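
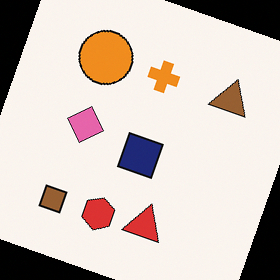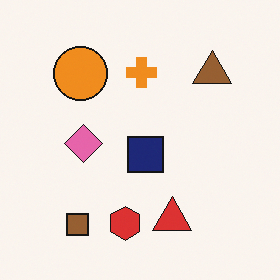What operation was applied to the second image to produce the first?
It was rotated clockwise by a clearly visible amount.

Every shape is tilted by the same angle and the image corners show triangular fill wedges — a whole-image rotation by a non-right angle.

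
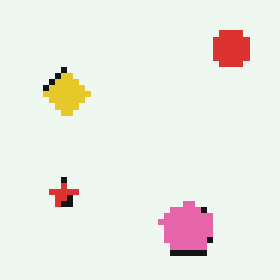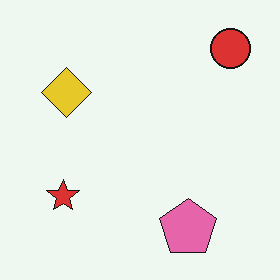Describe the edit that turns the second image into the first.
This is the original image moderately pixelated.

Shapes are reduced to large square blocks; fine edges and outlines are lost — a downscale-then-upscale (mosaic) effect.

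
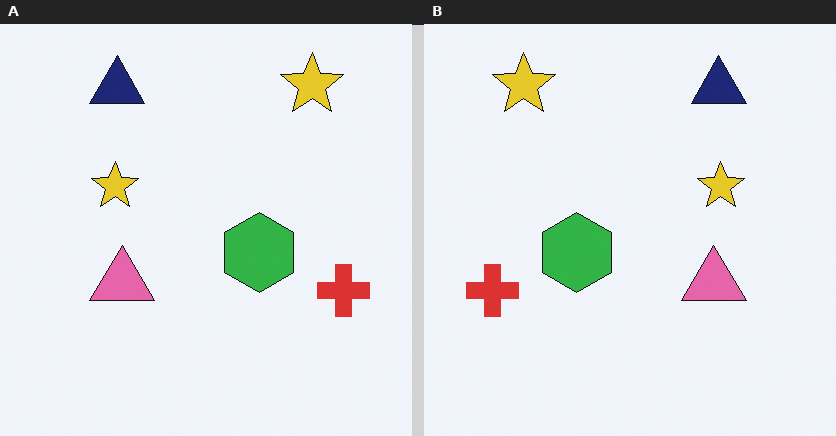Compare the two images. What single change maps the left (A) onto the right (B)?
Flipped horizontally (left ↔ right).

The red cross is in the right of the left (A) image and the left of the right (B) — shapes on opposite sides of the vertical midline have swapped in a mirror flip.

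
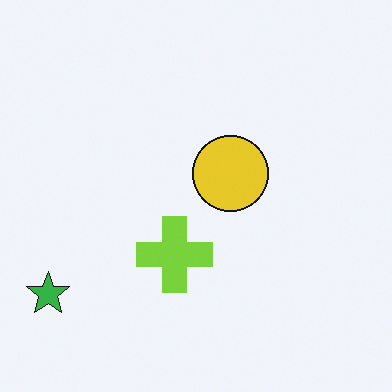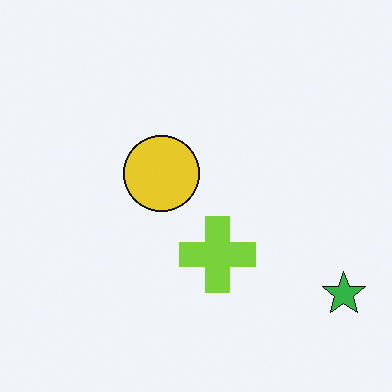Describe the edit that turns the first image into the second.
The image was flipped horizontally (left ↔ right).

The green star is in the bottom-left of the first image and the bottom-right of the second — shapes on opposite sides of the vertical midline have swapped in a mirror flip.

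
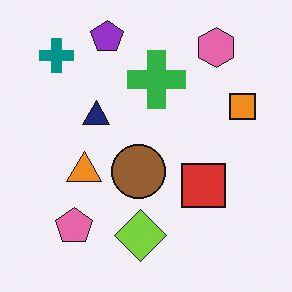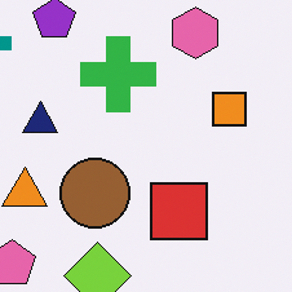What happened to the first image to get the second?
Cropped slightly and scaled back up.

The visible shapes are larger and the field of view is narrower; shapes near the original edges may be partly or wholly outside the frame — a crop-and-rescale.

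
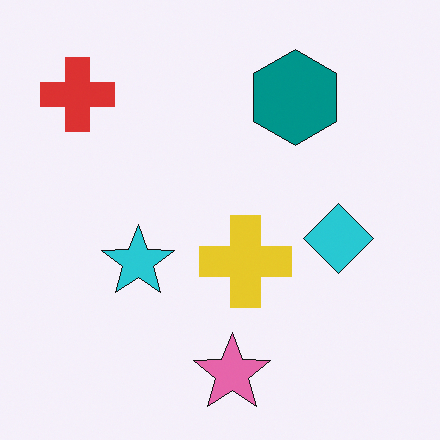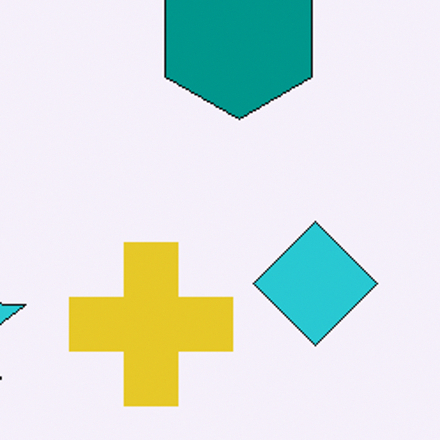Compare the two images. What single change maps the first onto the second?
The transformation is: cropped tightly and scaled back up.

The visible shapes are larger and the field of view is narrower; shapes near the original edges may be partly or wholly outside the frame — a crop-and-rescale.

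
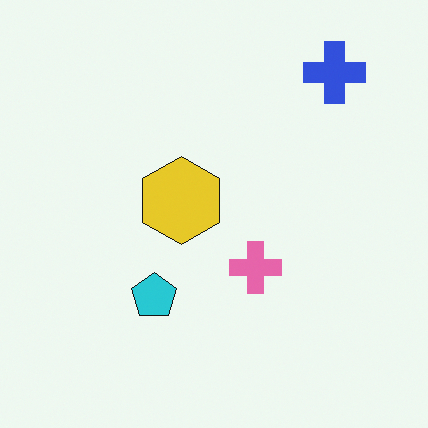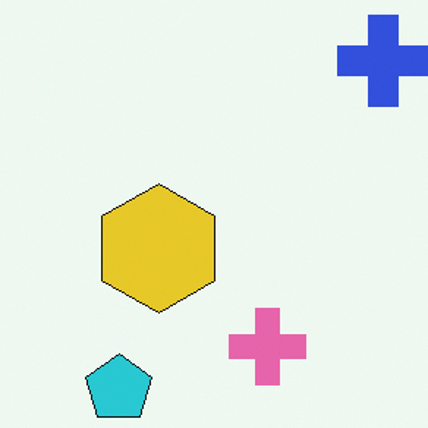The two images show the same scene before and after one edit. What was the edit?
The second image is the first cropped to a modestly smaller region and rescaled.

The visible shapes are larger and the field of view is narrower; shapes near the original edges may be partly or wholly outside the frame — a crop-and-rescale.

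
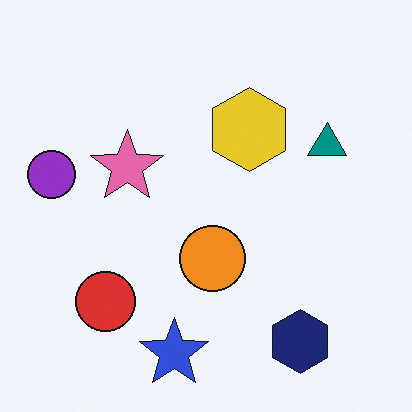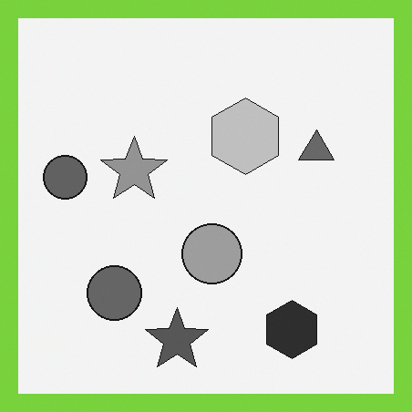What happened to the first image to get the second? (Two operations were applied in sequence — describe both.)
Converted to grayscale, then framed with a lime border.

All color is removed — every shape is now a shade of grey. A solid lime frame runs around the edge of the second image, with the content slightly shrunk inside it.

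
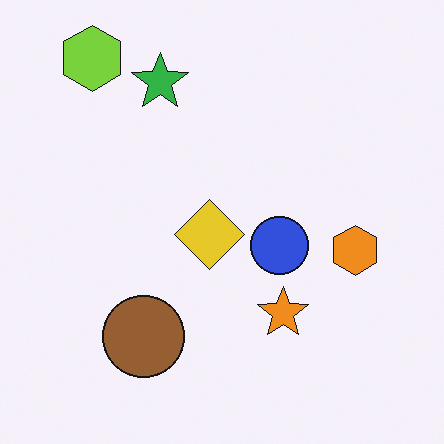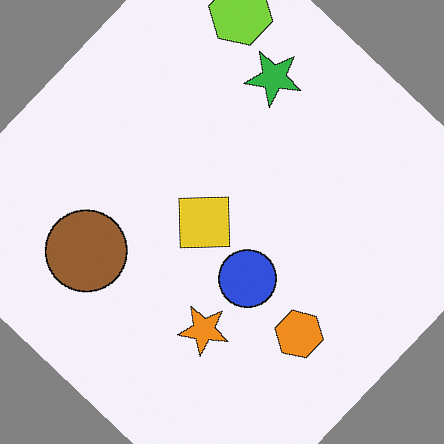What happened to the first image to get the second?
This is the original image rotated clockwise by a large amount — several tens of degrees.

Every shape is tilted by the same angle and the image corners show triangular fill wedges — a whole-image rotation by a non-right angle.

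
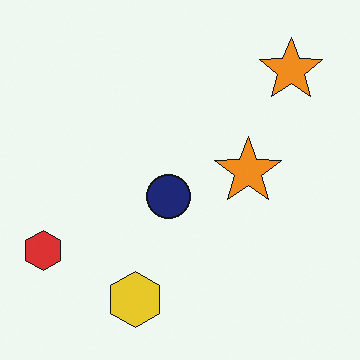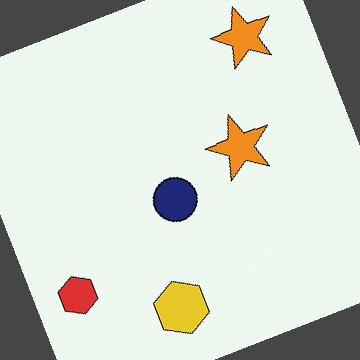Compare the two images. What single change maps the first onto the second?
The second image is the first rotated counter-clockwise by a moderate amount.

Every shape is tilted by the same angle and the image corners show triangular fill wedges — a whole-image rotation by a non-right angle.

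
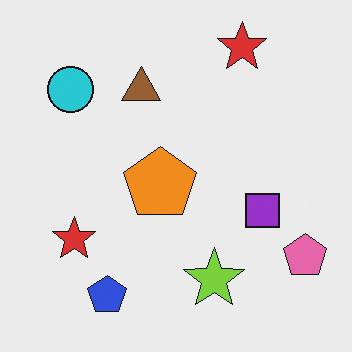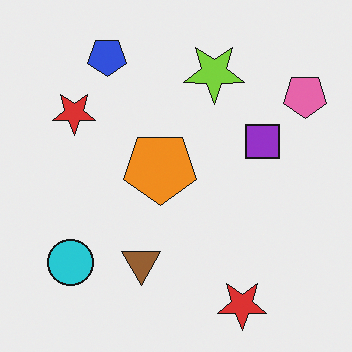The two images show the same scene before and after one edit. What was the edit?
The image was flipped vertically (top ↔ bottom).

The blue pentagon is in the bottom-left of the first image and the top-left of the second — shapes on opposite sides of the horizontal midline have swapped in a mirror flip.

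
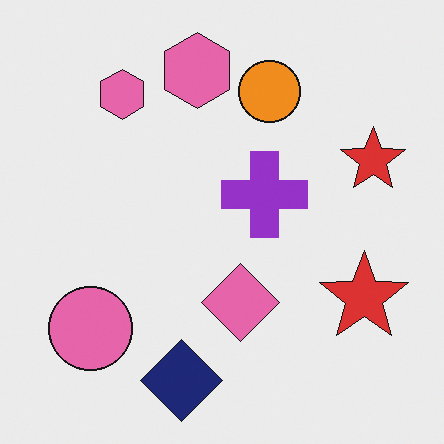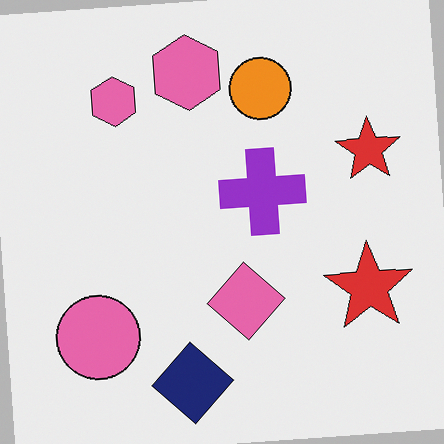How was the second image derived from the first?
The image was rotated counter-clockwise by a slight angle.

Every shape is tilted by the same angle and the image corners show triangular fill wedges — a whole-image rotation by a non-right angle.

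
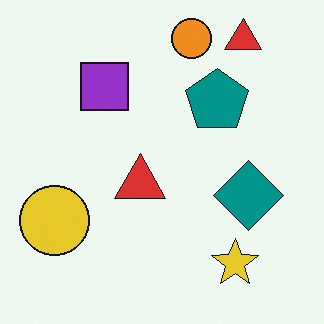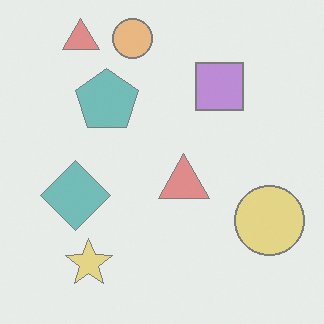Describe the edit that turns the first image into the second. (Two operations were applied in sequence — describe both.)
Flipped horizontally (left ↔ right), then washed out (contrast reduced).

The yellow circle is in the bottom-left of the first image and the bottom-right of the second — shapes on opposite sides of the vertical midline have swapped in a mirror flip. Tones are pushed toward mid-grey across the whole image — a global contrast change.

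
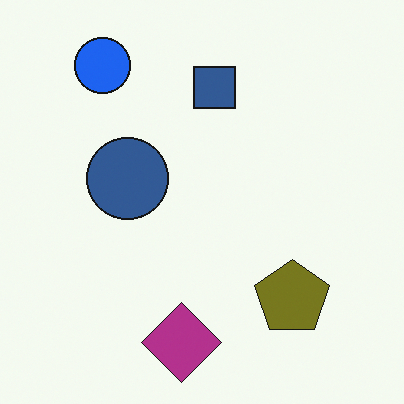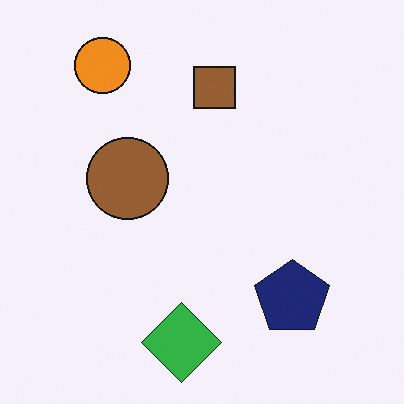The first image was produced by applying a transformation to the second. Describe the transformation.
The first image is the second hue-shifted by a large amount.

Every shape's color has rotated by the same amount around the hue wheel — a uniform hue shift.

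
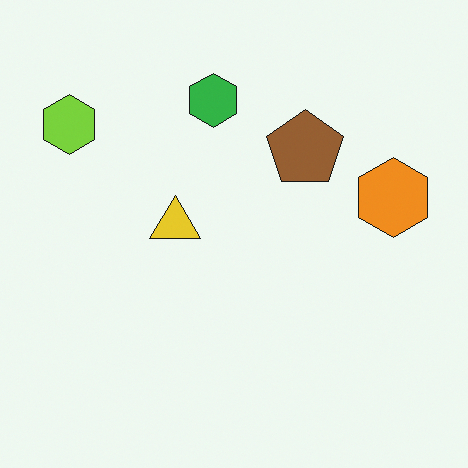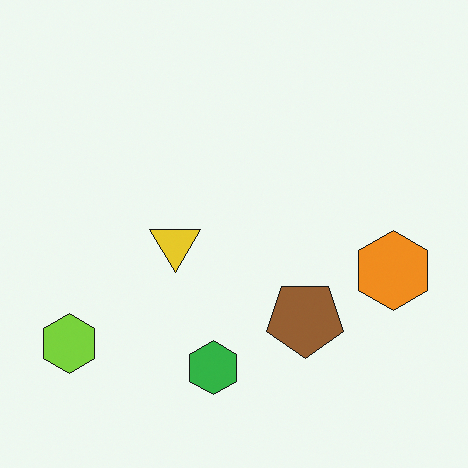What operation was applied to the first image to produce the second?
Flipped vertically (top ↔ bottom).

The green hexagon is in the top of the first image and the bottom of the second — shapes on opposite sides of the horizontal midline have swapped in a mirror flip.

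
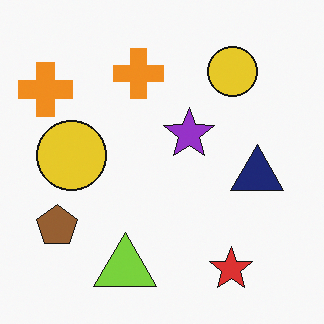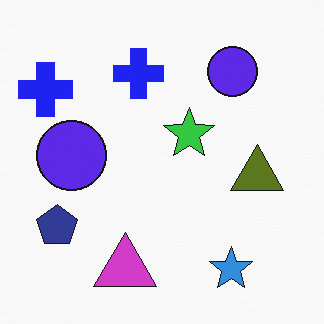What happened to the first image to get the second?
The transformation is: hue-shifted by a large amount.

Every shape's color has rotated by the same amount around the hue wheel — a uniform hue shift.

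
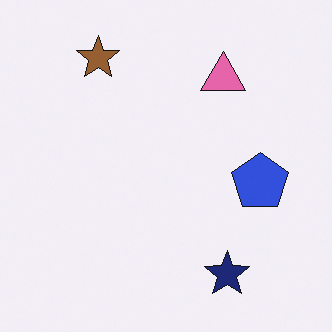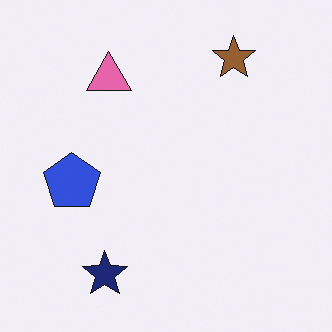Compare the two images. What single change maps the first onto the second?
The transformation is: flipped horizontally (left ↔ right).

The blue pentagon is in the right of the first image and the left of the second — shapes on opposite sides of the vertical midline have swapped in a mirror flip.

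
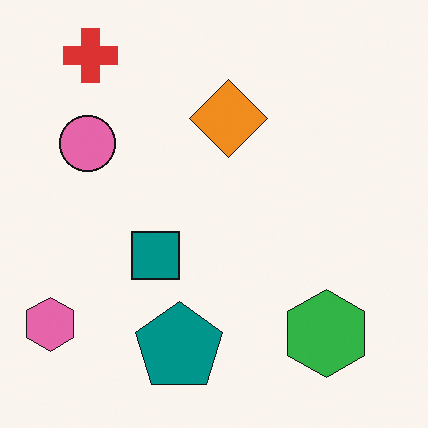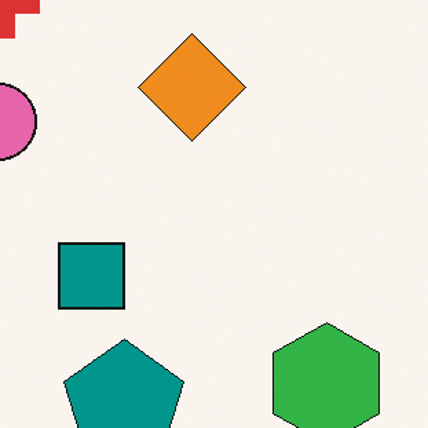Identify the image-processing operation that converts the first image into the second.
Cropped slightly and scaled back up.

The visible shapes are larger and the field of view is narrower; shapes near the original edges may be partly or wholly outside the frame — a crop-and-rescale.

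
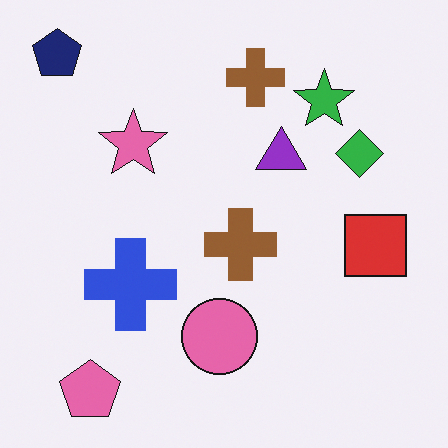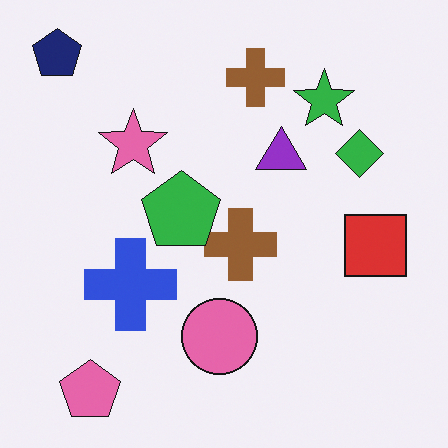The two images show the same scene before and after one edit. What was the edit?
The image was overlaid with an additional green pentagon.

A green pentagon appears in the second image that is absent from the first.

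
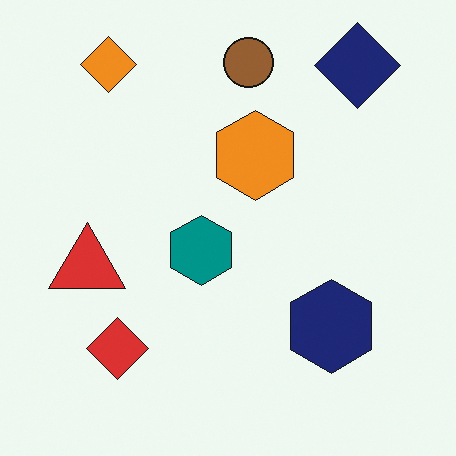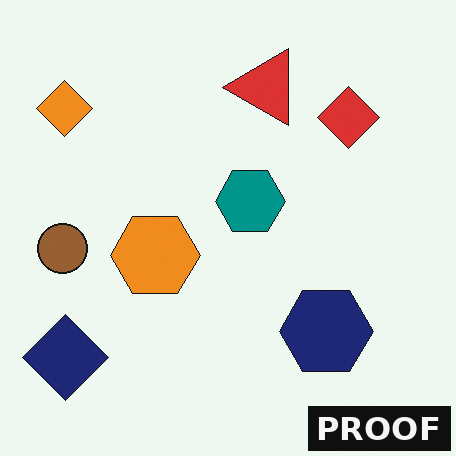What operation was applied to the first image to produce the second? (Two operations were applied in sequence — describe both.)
The image was transposed (reflected across the top-left ↔ bottom-right diagonal), then watermarked with the text "PROOF" in the lower-right corner.

Shapes have swapped their row and column positions — what was in the top-right is now in the bottom-left — a diagonal reflection. A dark label reading "PROOF" appears in the lower-right corner.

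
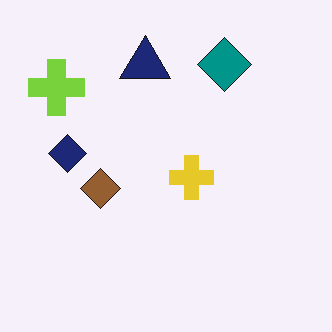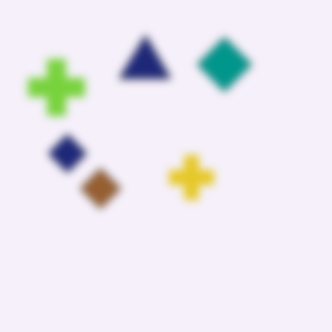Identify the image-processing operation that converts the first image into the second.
It was noticeably gaussian-blurred.

Shape edges and outlines are uniformly softened across the whole image.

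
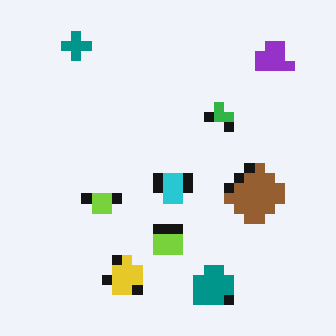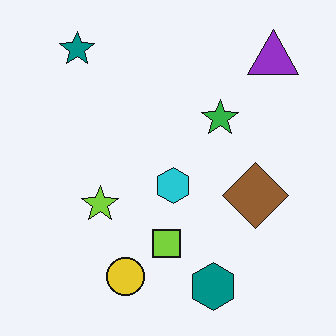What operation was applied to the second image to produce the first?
Coarsely pixelated.

Shapes are reduced to large square blocks; fine edges and outlines are lost — a downscale-then-upscale (mosaic) effect.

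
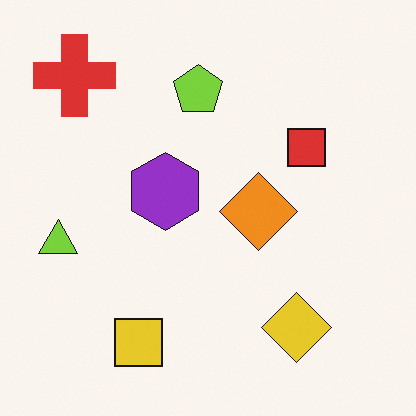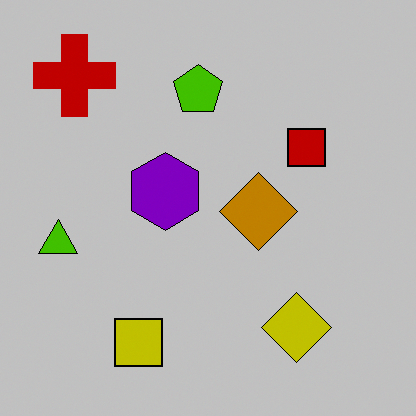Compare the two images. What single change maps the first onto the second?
The transformation is: heavily posterized to just a handful of flat colors.

Each flat color has snapped to a coarser quantized level — most visibly, the near-white background has dropped to a flat grey.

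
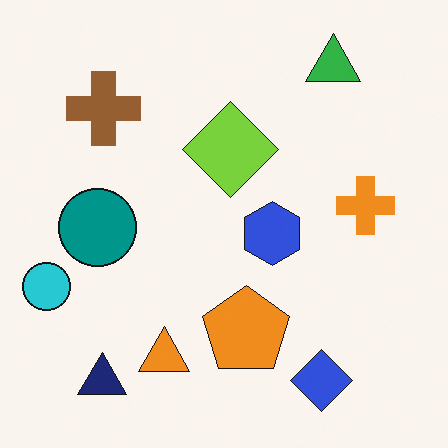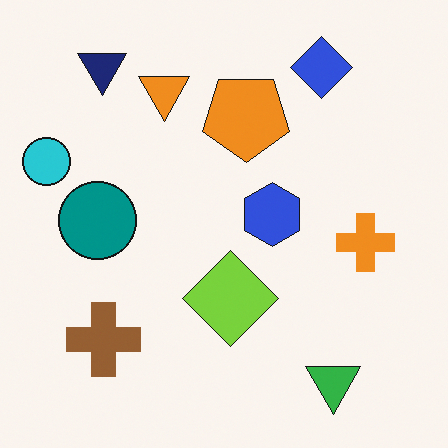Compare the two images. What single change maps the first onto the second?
The second image is the first flipped vertically (top ↔ bottom).

The green triangle is in the top-right of the first image and the bottom-right of the second — shapes on opposite sides of the horizontal midline have swapped in a mirror flip.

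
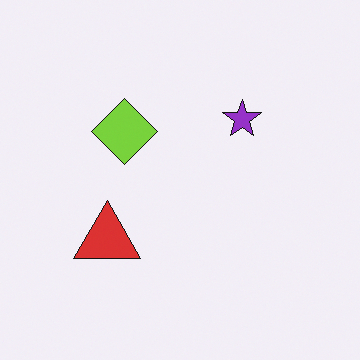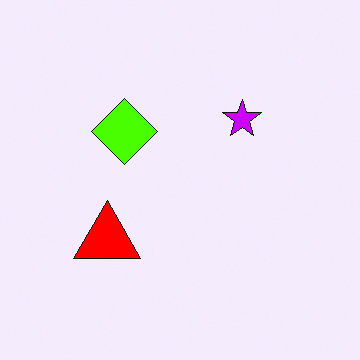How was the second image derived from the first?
The transformation is: made much more vivid (saturation change).

All colors are more vivid — a global saturation change.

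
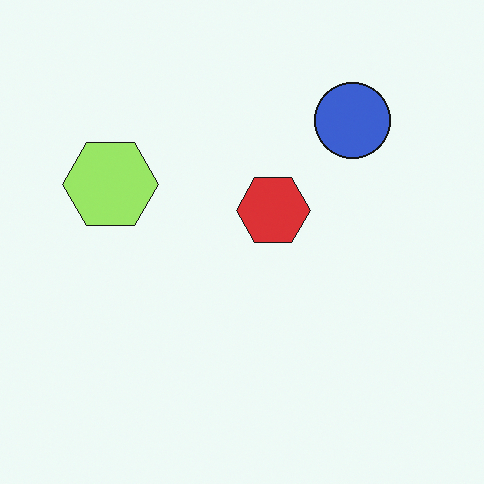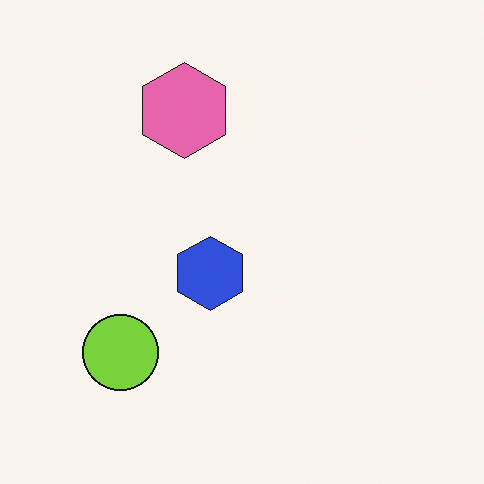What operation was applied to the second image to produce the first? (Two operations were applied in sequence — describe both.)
The image was transposed (reflected across the top-left ↔ bottom-right diagonal), then hue-shifted through roughly a third of the color wheel.

Shapes have swapped their row and column positions — what was in the top-right is now in the bottom-left — a diagonal reflection. Every shape's color has rotated by the same amount around the hue wheel — a uniform hue shift.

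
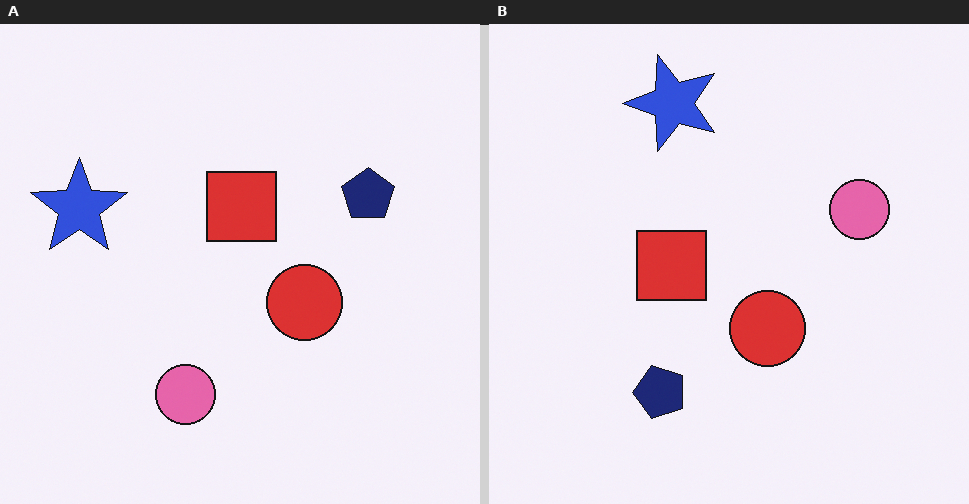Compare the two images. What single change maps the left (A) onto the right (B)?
The right (B) image is the left (A) transposed (reflected across the top-left ↔ bottom-right diagonal).

Shapes have swapped their row and column positions — what was in the top-right is now in the bottom-left — a diagonal reflection.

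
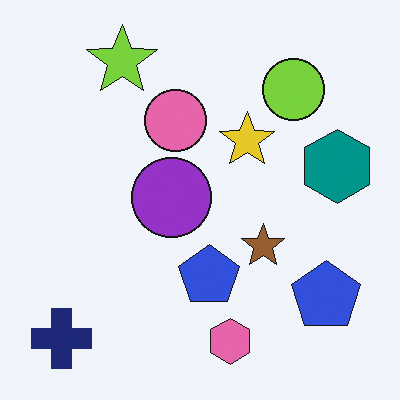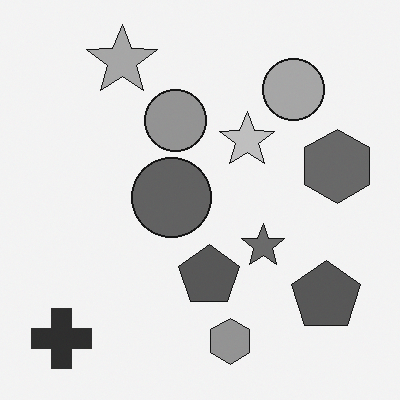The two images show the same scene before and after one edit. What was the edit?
Converted to grayscale.

All color is removed — every shape is now a shade of grey.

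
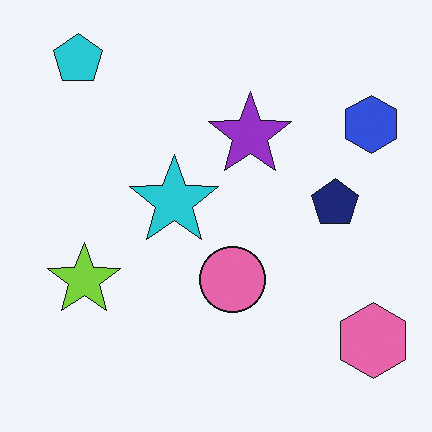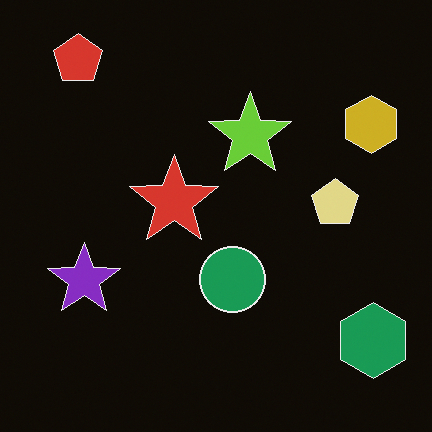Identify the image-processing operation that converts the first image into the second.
It was color-inverted (negative).

The light background has become dark and every shape's color is its complement — a photographic negative.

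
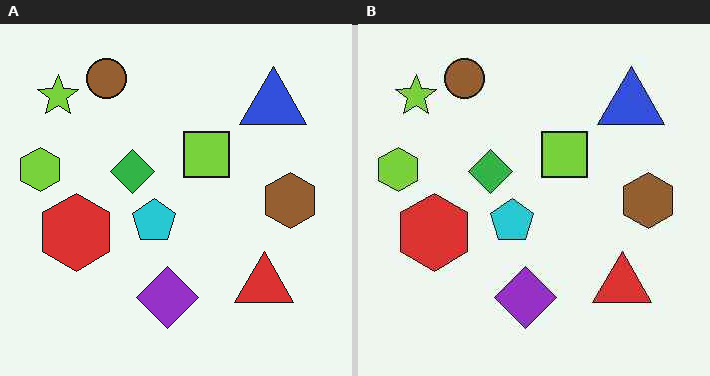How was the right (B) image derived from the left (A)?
Given moderate JPEG compression.

Blocky 8×8 compression artifacts appear around shape edges and the flat background shows ringing — characteristic JPEG degradation.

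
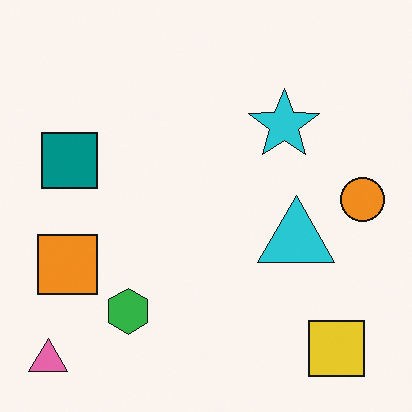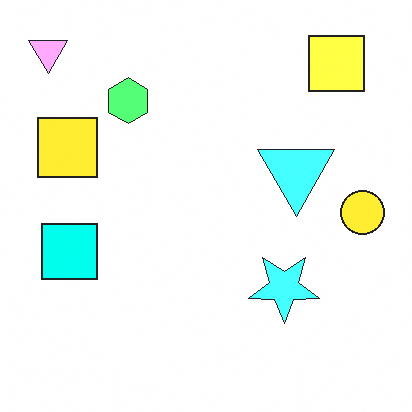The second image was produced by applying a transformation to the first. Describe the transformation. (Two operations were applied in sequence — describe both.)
This is the original image noticeably brightened, then flipped vertically (top ↔ bottom).

Every pixel — background and shapes alike — is uniformly brightened. The pink triangle is in the bottom-left of the first image and the top-left of the second — shapes on opposite sides of the horizontal midline have swapped in a mirror flip.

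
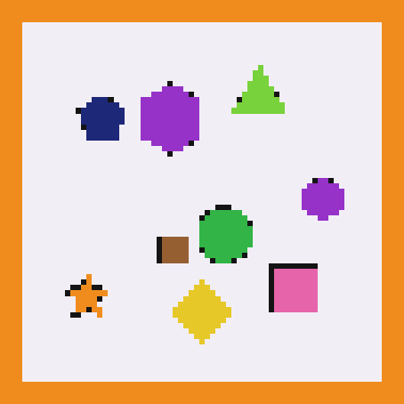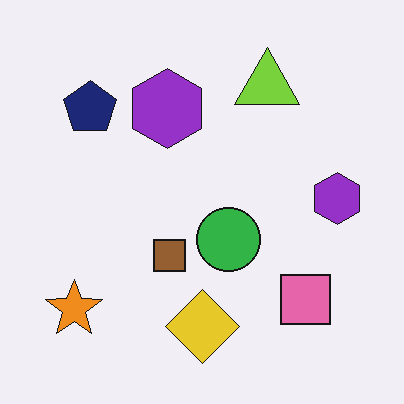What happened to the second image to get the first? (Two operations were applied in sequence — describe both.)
The first image is the second moderately pixelated, then framed with a orange border.

Shapes are reduced to large square blocks; fine edges and outlines are lost — a downscale-then-upscale (mosaic) effect. A solid orange frame runs around the edge of the first image, with the content slightly shrunk inside it.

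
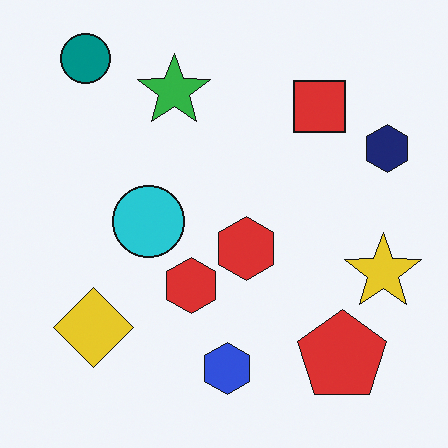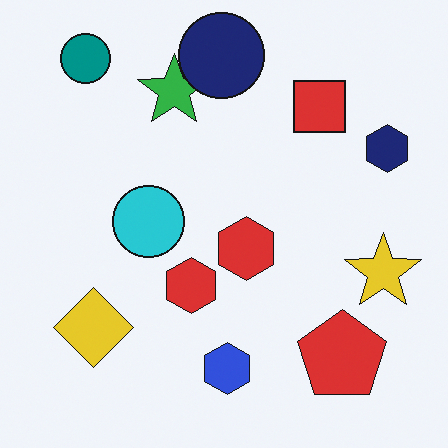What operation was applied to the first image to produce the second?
This is the original image overlaid with an additional navy circle.

A navy circle appears in the second image that is absent from the first.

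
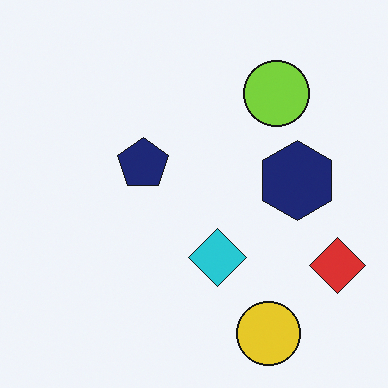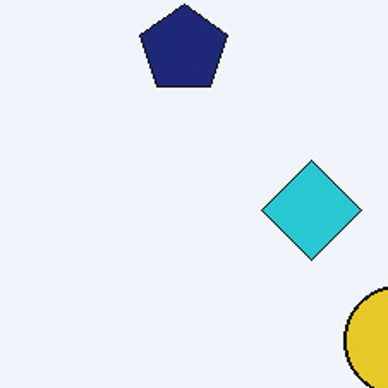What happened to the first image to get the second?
The image was cropped to a noticeably smaller region and rescaled.

The visible shapes are larger and the field of view is narrower; shapes near the original edges may be partly or wholly outside the frame — a crop-and-rescale.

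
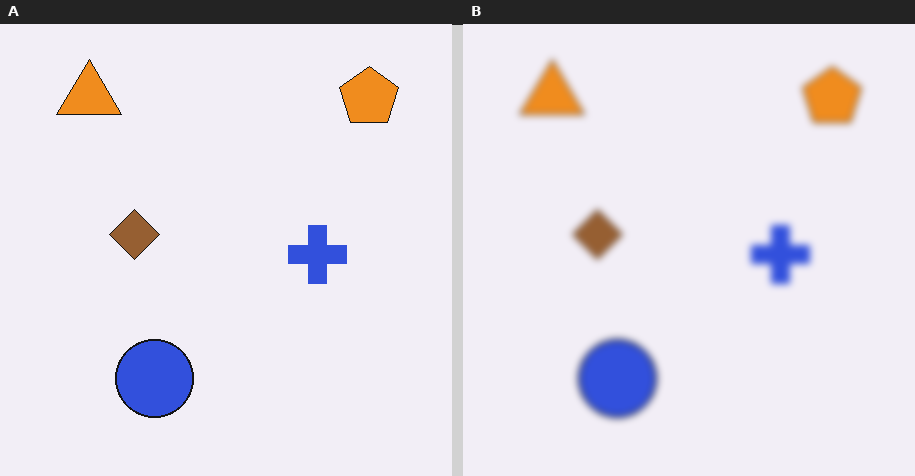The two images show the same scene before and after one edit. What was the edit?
The transformation is: noticeably gaussian-blurred.

Shape edges and outlines are uniformly softened across the whole image.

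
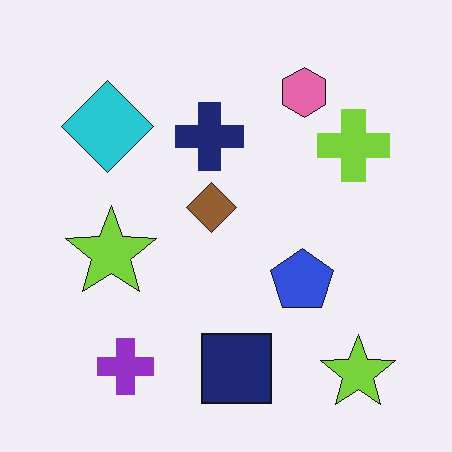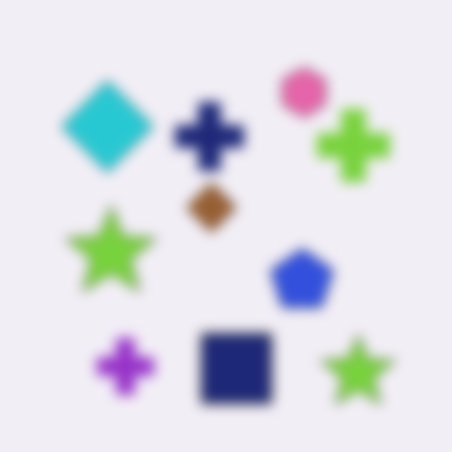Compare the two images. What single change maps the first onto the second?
Heavily blurred.

Shape edges and outlines are uniformly softened across the whole image.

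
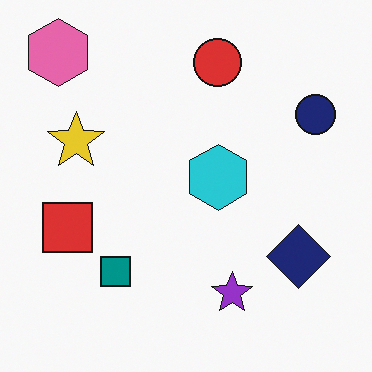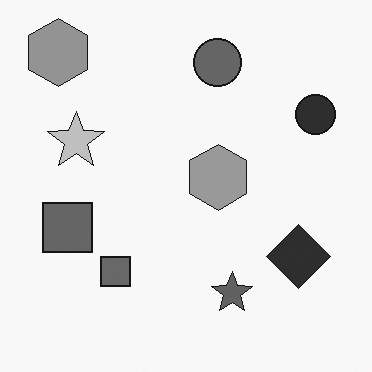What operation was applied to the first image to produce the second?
This is the original image converted to grayscale.

All color is removed — every shape is now a shade of grey.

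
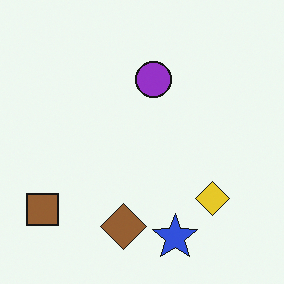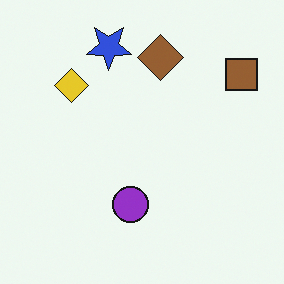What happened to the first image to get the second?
This is the original image rotated 180°.

The brown square sits in the bottom-left of the first image and the top-right of the second — consistent with a whole-image 180° rotation.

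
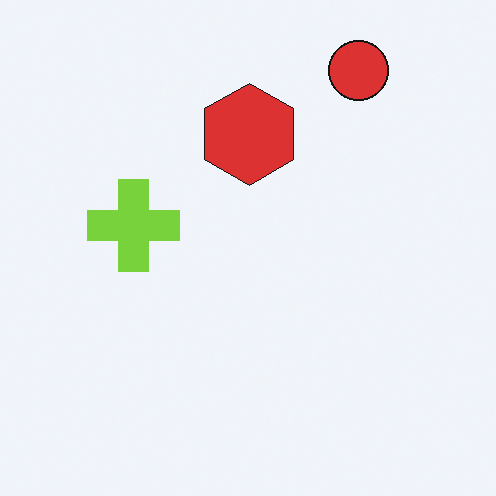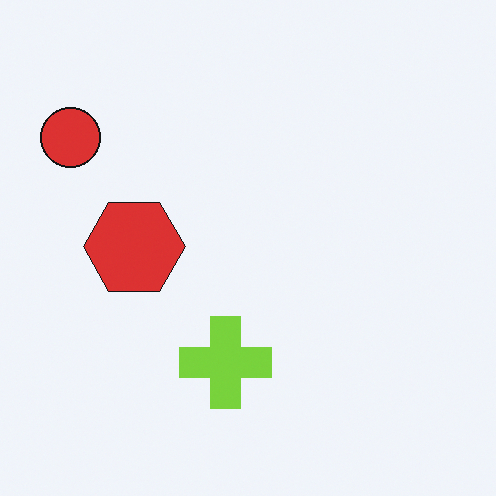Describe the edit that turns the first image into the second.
Rotated 90° counter-clockwise.

The red circle sits in the top-right of the first image and the top-left of the second — consistent with a whole-image 90° counter-clockwise rotation.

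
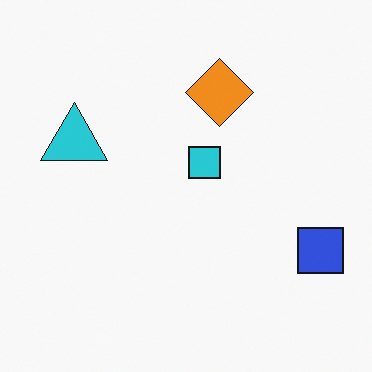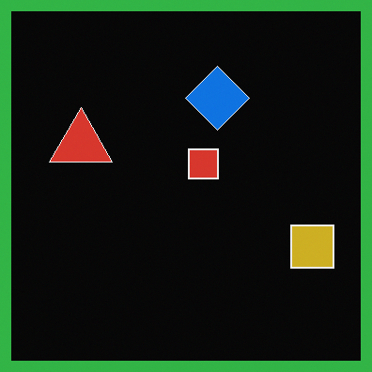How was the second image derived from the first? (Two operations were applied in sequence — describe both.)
This is the original image color-inverted (negative), then framed with a green border.

The light background has become dark and every shape's color is its complement — a photographic negative. A solid green frame runs around the edge of the second image, with the content slightly shrunk inside it.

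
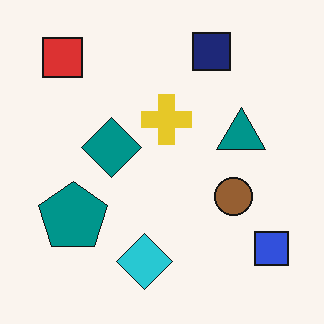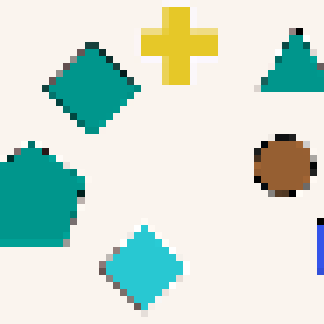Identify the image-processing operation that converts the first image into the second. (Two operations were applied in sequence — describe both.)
The image was cropped slightly and scaled back up, then pixelated into visible square blocks.

The visible shapes are larger and the field of view is narrower; shapes near the original edges may be partly or wholly outside the frame — a crop-and-rescale. Shapes are reduced to large square blocks; fine edges and outlines are lost — a downscale-then-upscale (mosaic) effect.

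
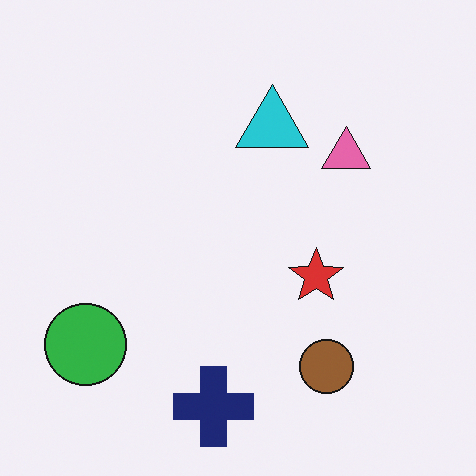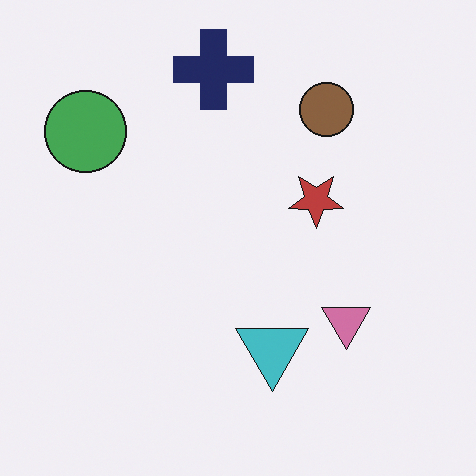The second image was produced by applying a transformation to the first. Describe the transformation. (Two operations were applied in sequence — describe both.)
The image was slightly desaturated, then flipped vertically (top ↔ bottom).

All colors are more muted and greyish — a global saturation change. The navy cross is in the bottom of the first image and the top of the second — shapes on opposite sides of the horizontal midline have swapped in a mirror flip.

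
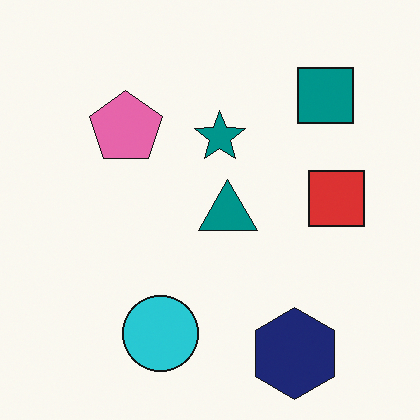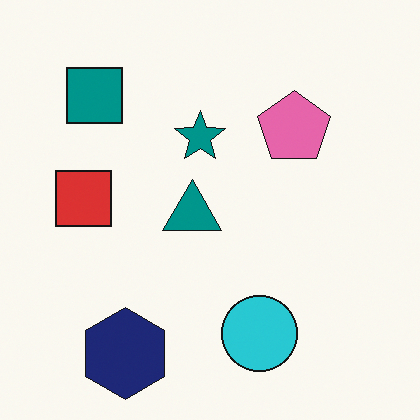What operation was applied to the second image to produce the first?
It was flipped horizontally (left ↔ right).

The red square is in the left of the second image and the right of the first — shapes on opposite sides of the vertical midline have swapped in a mirror flip.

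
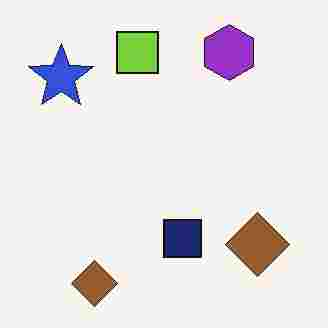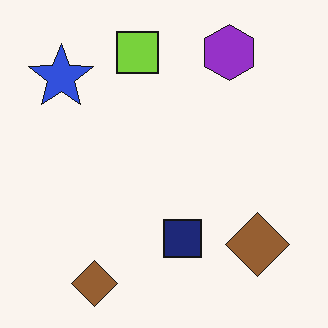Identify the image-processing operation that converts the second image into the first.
The transformation is: heavily JPEG-compressed with obvious blocking artifacts.

Blocky 8×8 compression artifacts appear around shape edges and the flat background shows ringing — characteristic JPEG degradation.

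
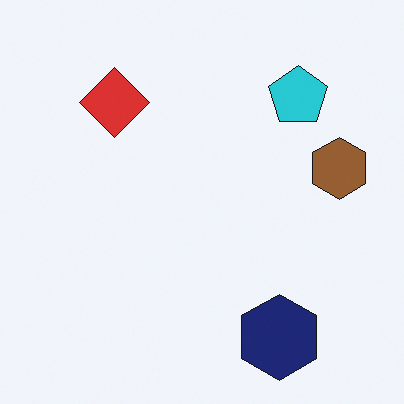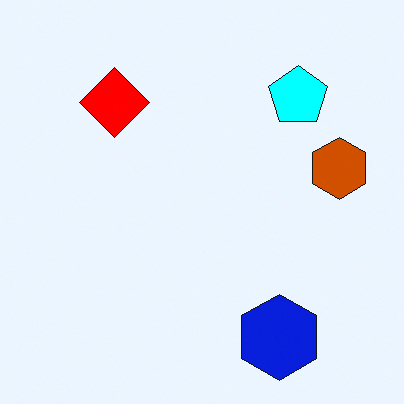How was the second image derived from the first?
The image was made much more vivid (saturation change).

All colors are more vivid — a global saturation change.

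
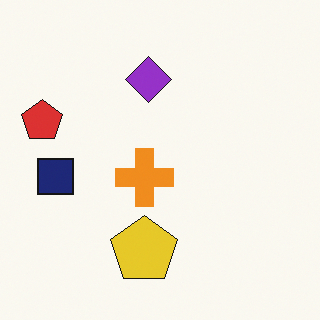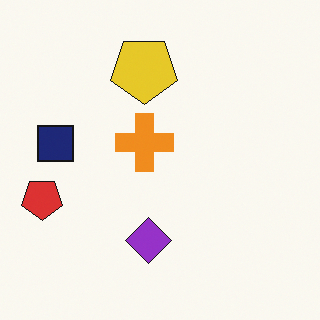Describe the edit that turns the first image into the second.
The transformation is: flipped vertically (top ↔ bottom).

The yellow pentagon is in the bottom of the first image and the top of the second — shapes on opposite sides of the horizontal midline have swapped in a mirror flip.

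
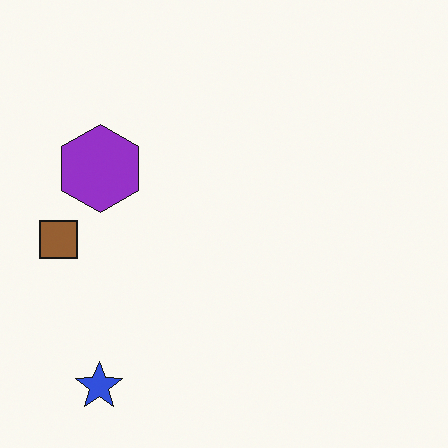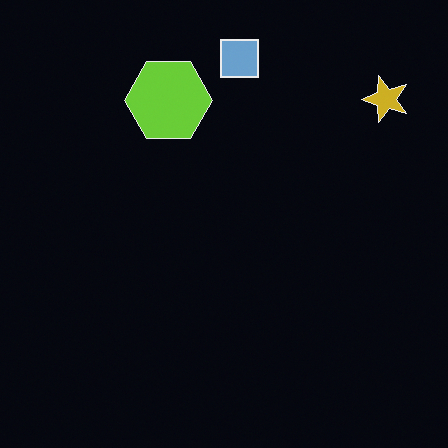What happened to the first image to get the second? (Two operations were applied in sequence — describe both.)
This is the original image transposed (reflected across the top-left ↔ bottom-right diagonal), then color-inverted (negative).

Shapes have swapped their row and column positions — what was in the top-right is now in the bottom-left — a diagonal reflection. The light background has become dark and every shape's color is its complement — a photographic negative.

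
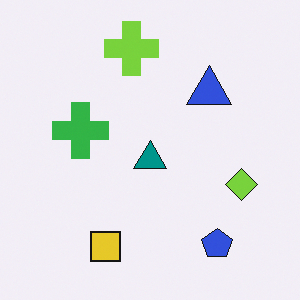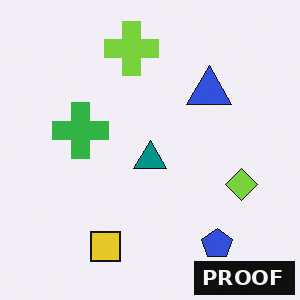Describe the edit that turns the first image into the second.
Watermarked with the text "PROOF" in the lower-right corner.

A dark label reading "PROOF" appears in the lower-right corner.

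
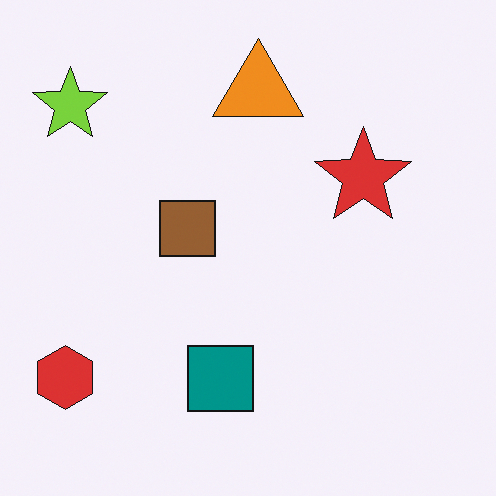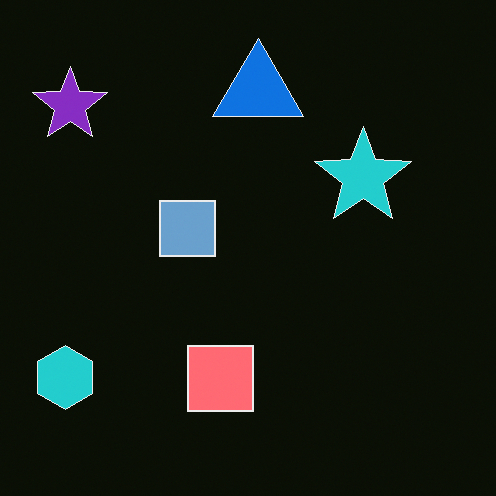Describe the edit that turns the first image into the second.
Color-inverted (negative).

The light background has become dark and every shape's color is its complement — a photographic negative.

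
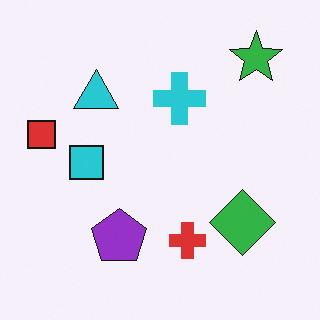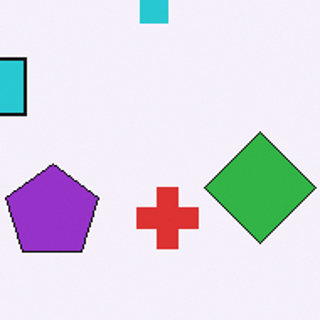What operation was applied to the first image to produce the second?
The second image is the first cropped tightly and scaled back up.

The visible shapes are larger and the field of view is narrower; shapes near the original edges may be partly or wholly outside the frame — a crop-and-rescale.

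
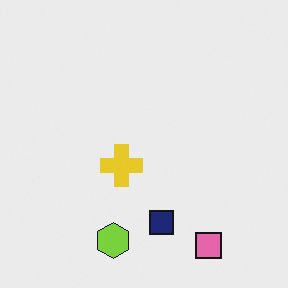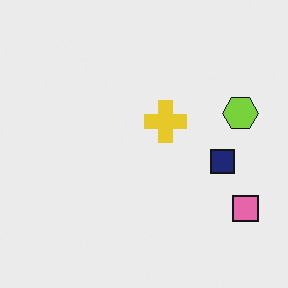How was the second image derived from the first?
It was transposed (reflected across the top-left ↔ bottom-right diagonal).

Shapes have swapped their row and column positions — what was in the top-right is now in the bottom-left — a diagonal reflection.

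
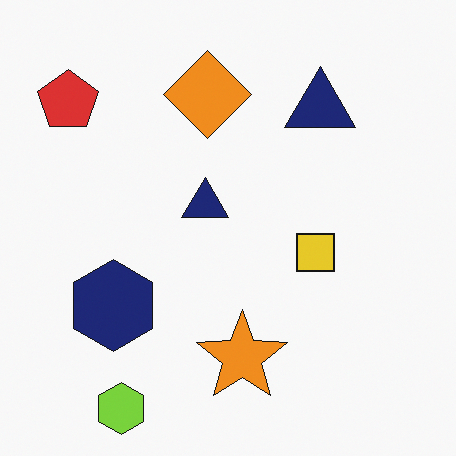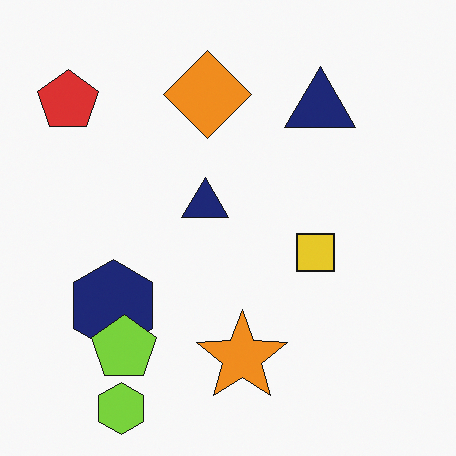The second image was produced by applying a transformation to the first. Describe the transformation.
The transformation is: overlaid with an additional lime pentagon.

A lime pentagon appears in the second image that is absent from the first.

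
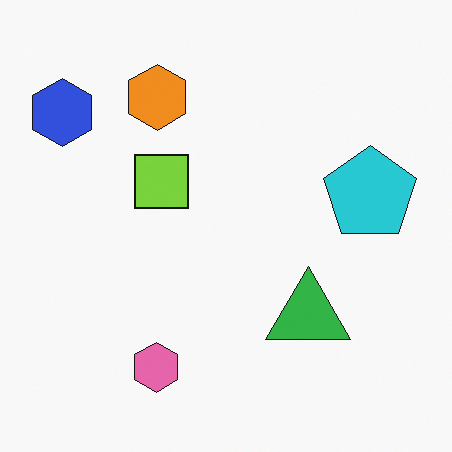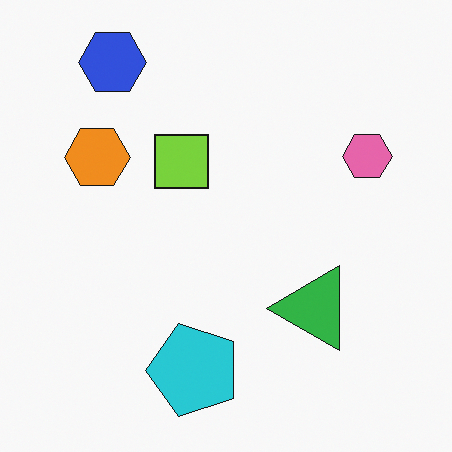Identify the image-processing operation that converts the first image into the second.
The second image is the first transposed (reflected across the top-left ↔ bottom-right diagonal).

Shapes have swapped their row and column positions — what was in the top-right is now in the bottom-left — a diagonal reflection.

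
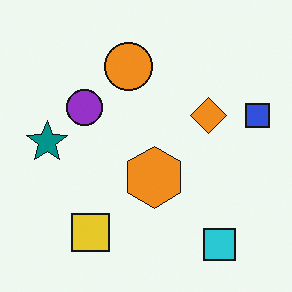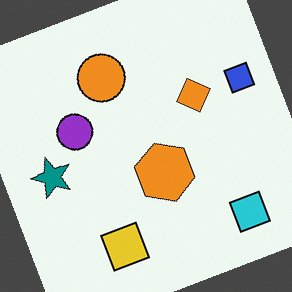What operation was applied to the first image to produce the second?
The second image is the first rotated counter-clockwise by a moderate amount.

Every shape is tilted by the same angle and the image corners show triangular fill wedges — a whole-image rotation by a non-right angle.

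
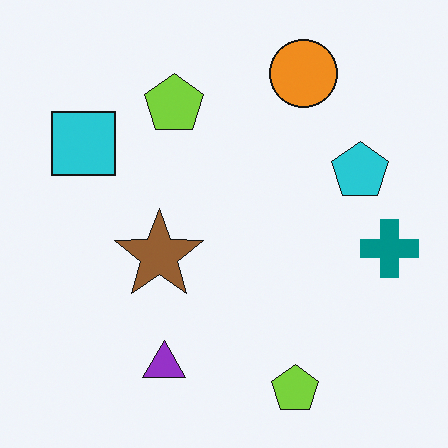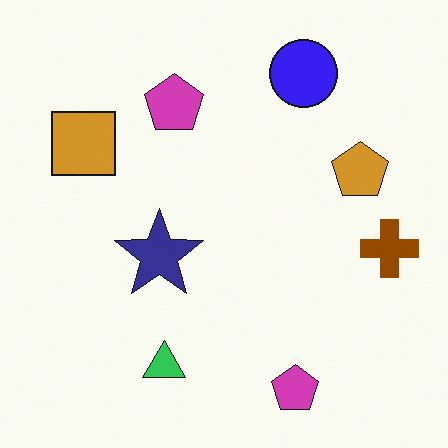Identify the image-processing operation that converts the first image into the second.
The second image is the first hue-shifted through roughly half the color wheel.

Every shape's color has rotated by the same amount around the hue wheel — a uniform hue shift.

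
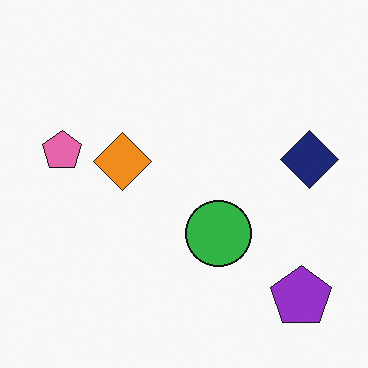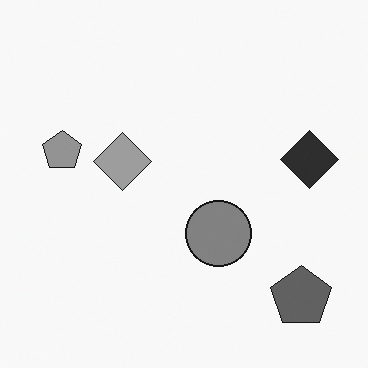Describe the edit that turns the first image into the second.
Converted to grayscale.

All color is removed — every shape is now a shade of grey.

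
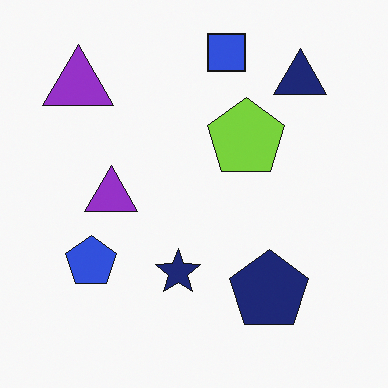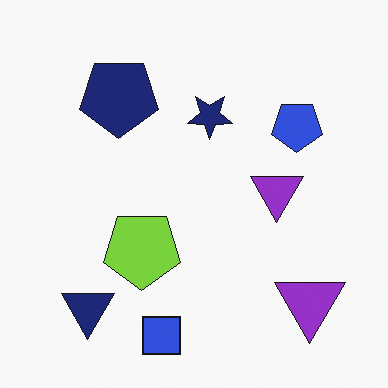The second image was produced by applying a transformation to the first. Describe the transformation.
Rotated 180°.

The navy triangle sits in the top-right of the first image and the bottom-left of the second — consistent with a whole-image 180° rotation.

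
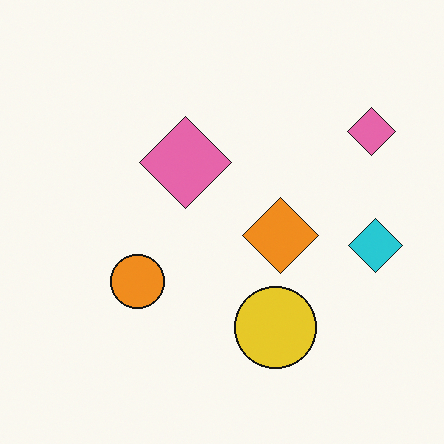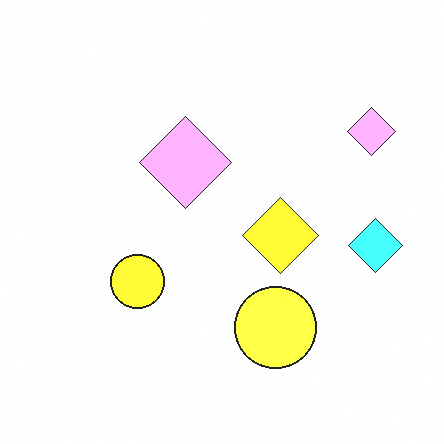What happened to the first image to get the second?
The second image is the first noticeably brightened.

Every pixel — background and shapes alike — is uniformly brightened.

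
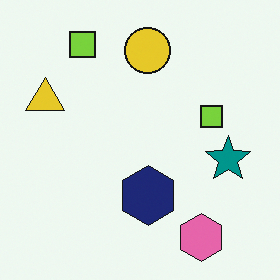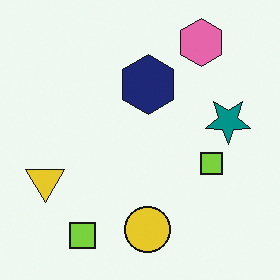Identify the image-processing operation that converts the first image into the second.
Flipped vertically (top ↔ bottom).

The pink hexagon is in the bottom-right of the first image and the top-right of the second — shapes on opposite sides of the horizontal midline have swapped in a mirror flip.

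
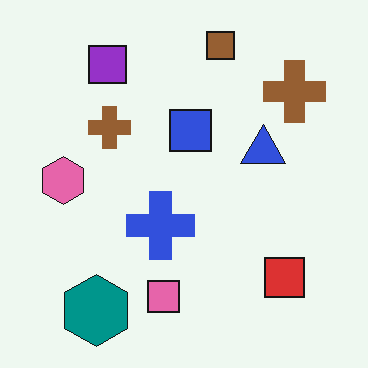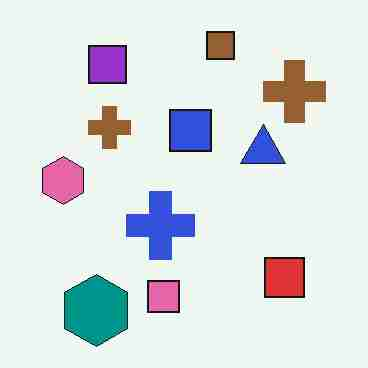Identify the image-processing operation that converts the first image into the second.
Degraded with heavy JPEG compression.

Blocky 8×8 compression artifacts appear around shape edges and the flat background shows ringing — characteristic JPEG degradation.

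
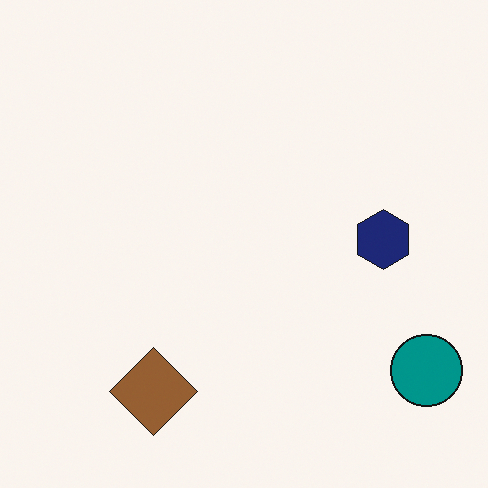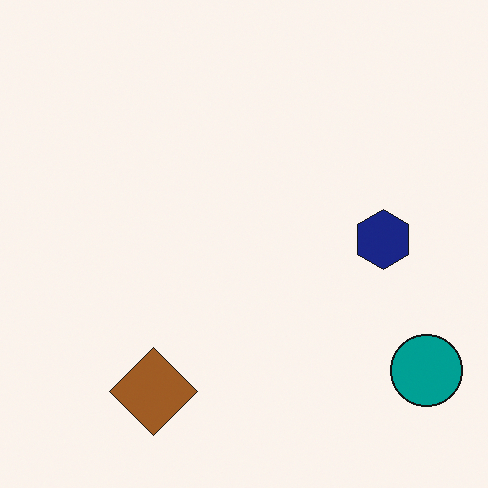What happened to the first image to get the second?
This is the original image slightly oversaturated.

All colors are more vivid — a global saturation change.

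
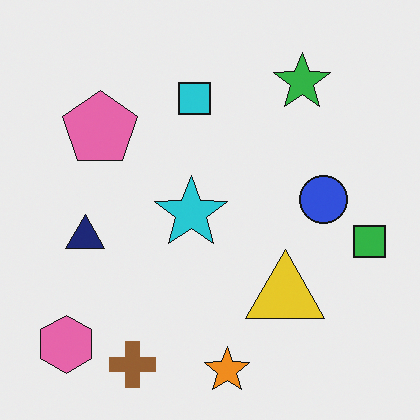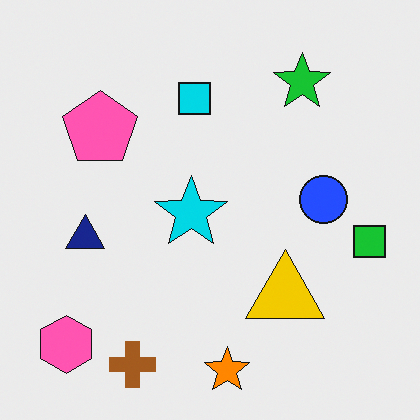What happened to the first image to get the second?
Slightly oversaturated.

All colors are more vivid — a global saturation change.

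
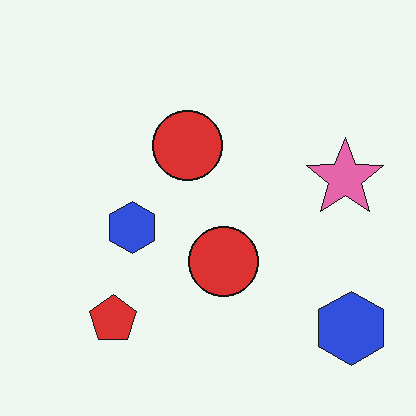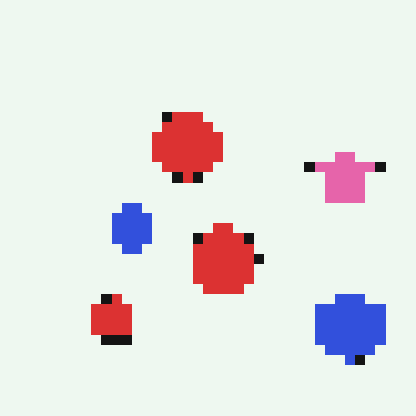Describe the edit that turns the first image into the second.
Coarsely pixelated.

Shapes are reduced to large square blocks; fine edges and outlines are lost — a downscale-then-upscale (mosaic) effect.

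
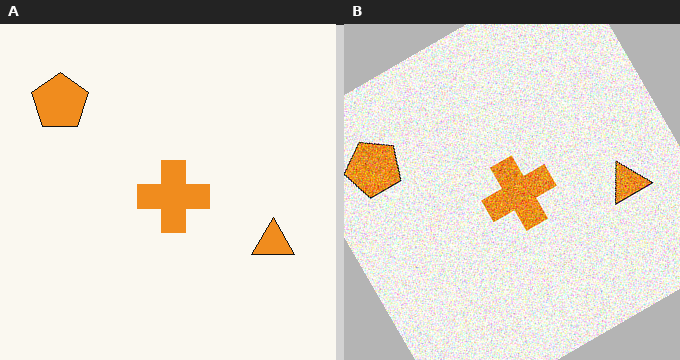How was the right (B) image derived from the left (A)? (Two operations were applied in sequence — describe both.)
Degraded with a thick layer of grain, then rotated counter-clockwise by a large amount — several tens of degrees.

Random speckle covers the whole image, including the flat background. Every shape is tilted by the same angle and the image corners show triangular fill wedges — a whole-image rotation by a non-right angle.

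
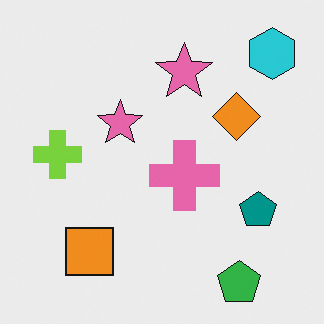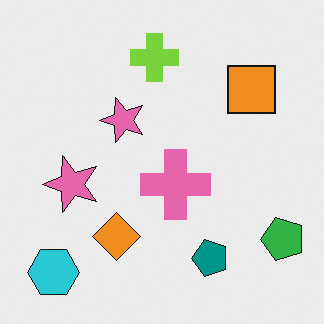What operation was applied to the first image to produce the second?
The transformation is: transposed (reflected across the top-left ↔ bottom-right diagonal).

Shapes have swapped their row and column positions — what was in the top-right is now in the bottom-left — a diagonal reflection.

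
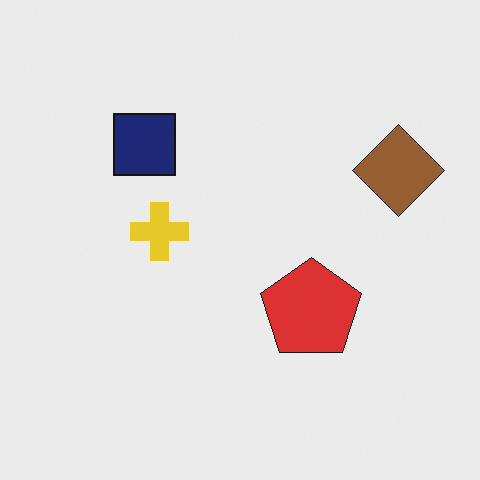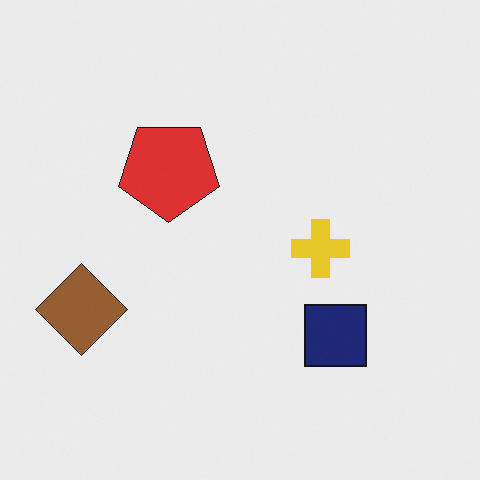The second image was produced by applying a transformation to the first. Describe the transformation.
This is the original image rotated 180°.

The brown diamond sits in the right of the first image and the left of the second — consistent with a whole-image 180° rotation.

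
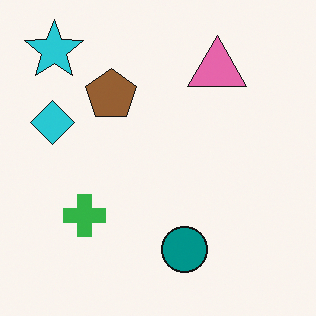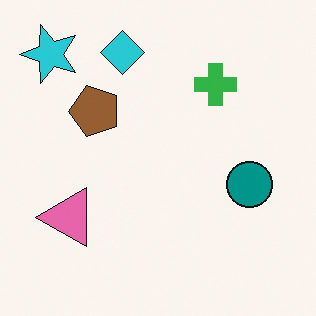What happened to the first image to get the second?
The transformation is: transposed (reflected across the top-left ↔ bottom-right diagonal).

Shapes have swapped their row and column positions — what was in the top-right is now in the bottom-left — a diagonal reflection.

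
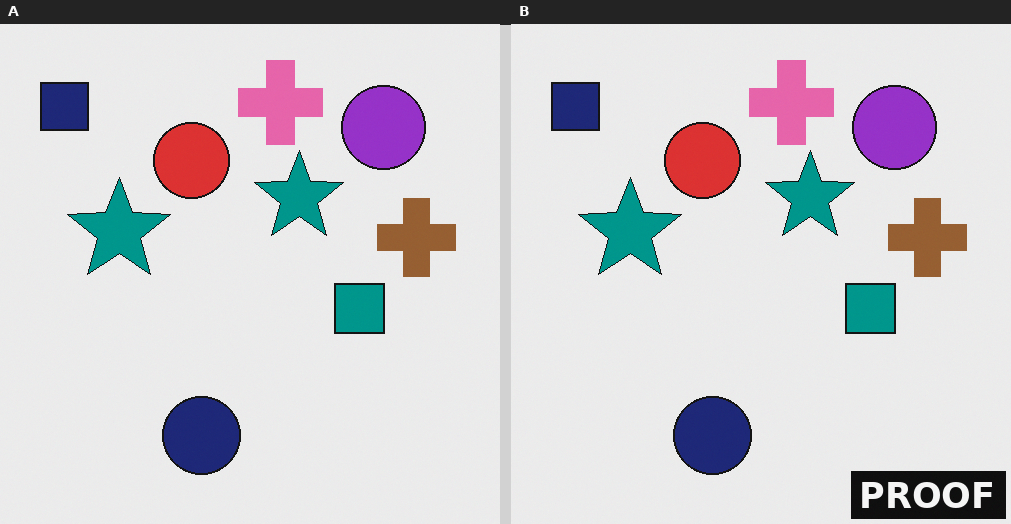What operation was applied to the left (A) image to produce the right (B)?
The transformation is: watermarked with the text "PROOF" in the lower-right corner.

A dark label reading "PROOF" appears in the lower-right corner.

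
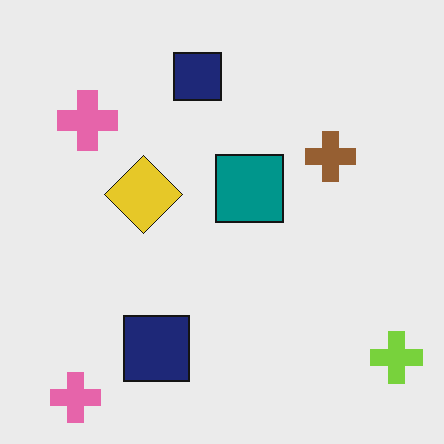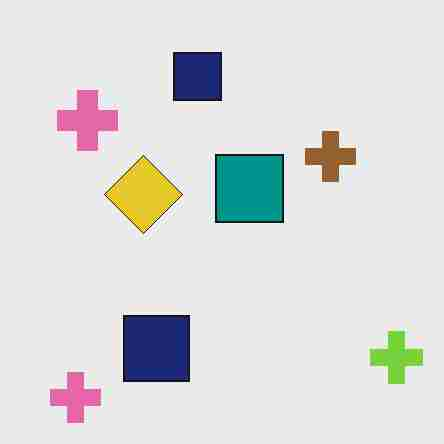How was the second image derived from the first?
The transformation is: heavily JPEG-compressed with obvious blocking artifacts.

Blocky 8×8 compression artifacts appear around shape edges and the flat background shows ringing — characteristic JPEG degradation.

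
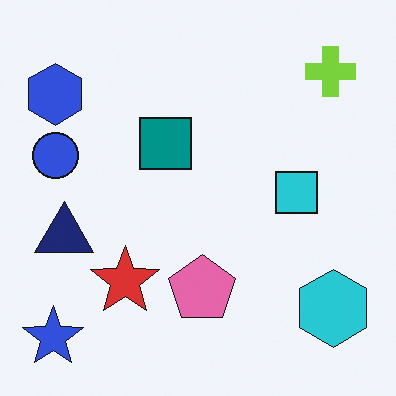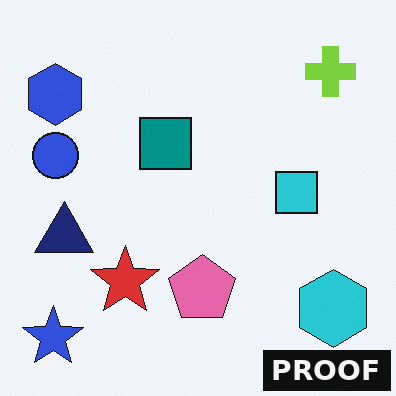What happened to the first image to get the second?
The second image is the first watermarked with the text "PROOF" in the lower-right corner.

A dark label reading "PROOF" appears in the lower-right corner.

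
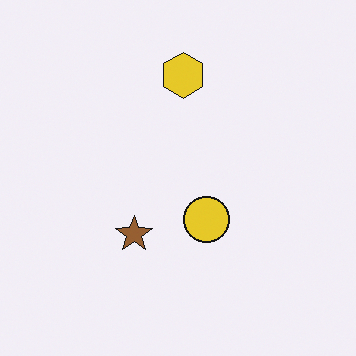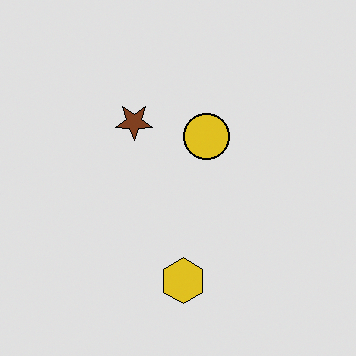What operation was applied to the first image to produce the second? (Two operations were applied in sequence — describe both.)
The transformation is: flipped vertically (top ↔ bottom), then moderately posterized.

The yellow hexagon is in the top of the first image and the bottom of the second — shapes on opposite sides of the horizontal midline have swapped in a mirror flip. Each flat color has snapped to a coarser quantized level — most visibly, the near-white background has dropped to a flat grey.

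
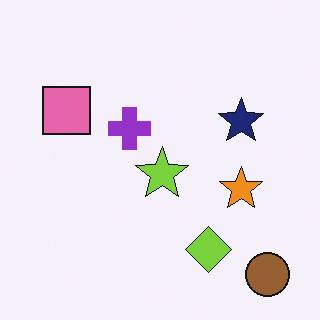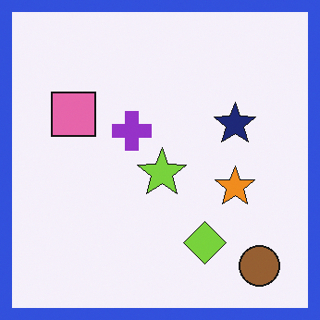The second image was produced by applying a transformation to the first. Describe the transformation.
It was framed with a blue border.

A solid blue frame runs around the edge of the second image, with the content slightly shrunk inside it.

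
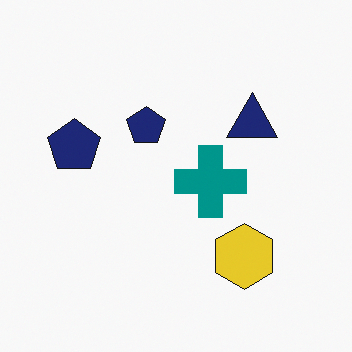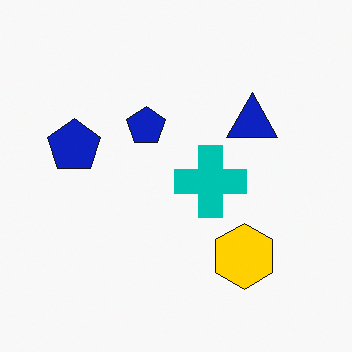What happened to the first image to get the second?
The second image is the first made much more vivid (saturation change).

All colors are more vivid — a global saturation change.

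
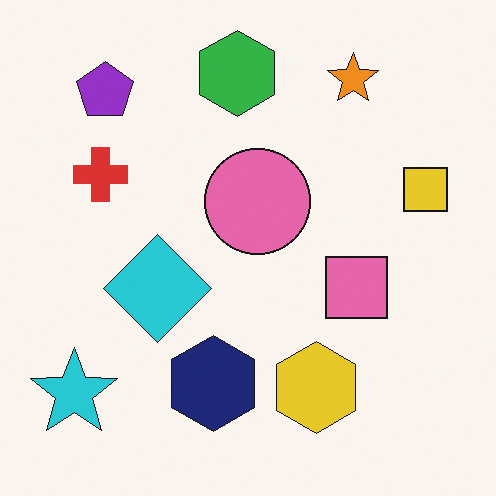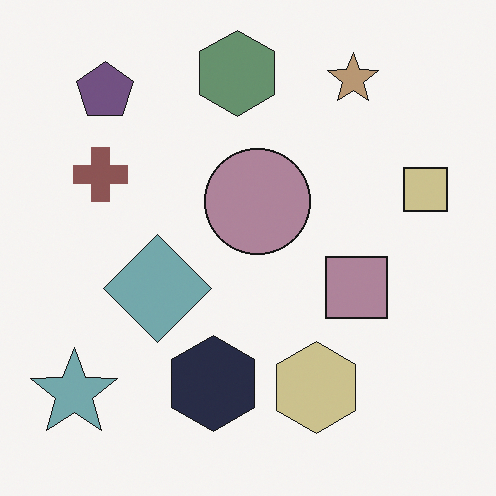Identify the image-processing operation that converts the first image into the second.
The second image is the first heavily desaturated.

All colors are more muted and greyish — a global saturation change.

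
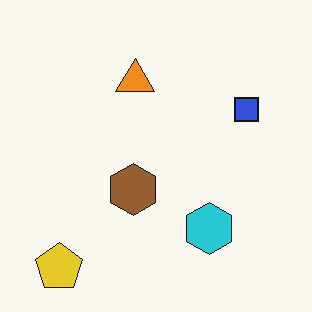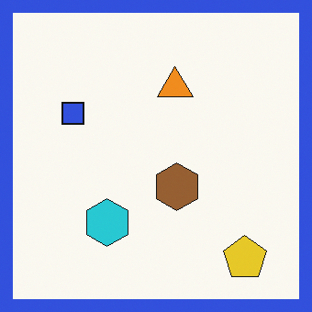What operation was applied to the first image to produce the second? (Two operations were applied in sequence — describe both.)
Flipped horizontally (left ↔ right), then framed with a blue border.

The yellow pentagon is in the bottom-left of the first image and the bottom-right of the second — shapes on opposite sides of the vertical midline have swapped in a mirror flip. A solid blue frame runs around the edge of the second image, with the content slightly shrunk inside it.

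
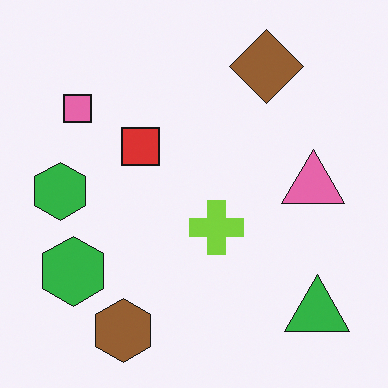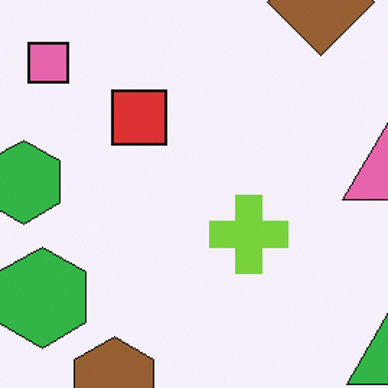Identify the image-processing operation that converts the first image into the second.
The transformation is: cropped slightly and scaled back up.

The visible shapes are larger and the field of view is narrower; shapes near the original edges may be partly or wholly outside the frame — a crop-and-rescale.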